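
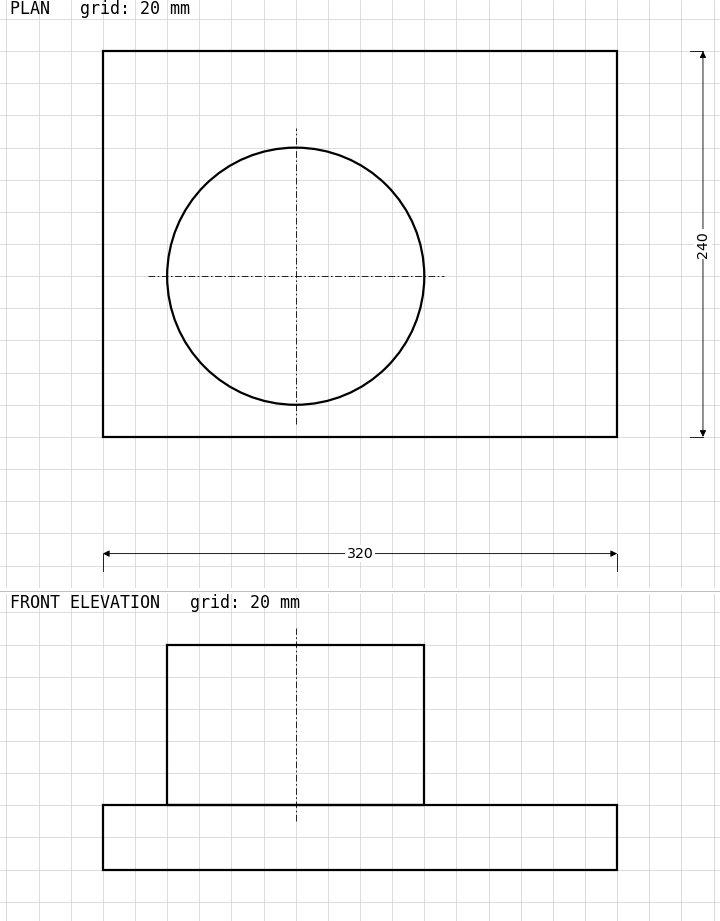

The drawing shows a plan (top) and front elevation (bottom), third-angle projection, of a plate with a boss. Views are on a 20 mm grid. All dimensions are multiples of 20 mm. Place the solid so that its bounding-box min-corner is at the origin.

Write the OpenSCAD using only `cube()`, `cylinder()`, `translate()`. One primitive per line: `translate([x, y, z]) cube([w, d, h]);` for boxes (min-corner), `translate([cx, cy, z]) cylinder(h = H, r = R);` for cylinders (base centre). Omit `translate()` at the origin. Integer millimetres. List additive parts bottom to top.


cube([320, 240, 40]);
translate([120, 100, 40]) cylinder(h = 100, r = 80);


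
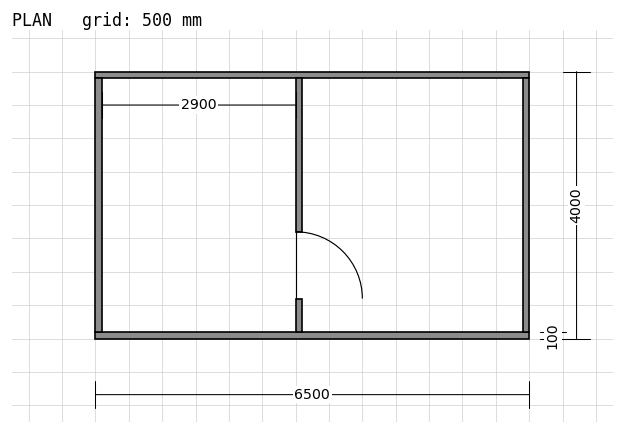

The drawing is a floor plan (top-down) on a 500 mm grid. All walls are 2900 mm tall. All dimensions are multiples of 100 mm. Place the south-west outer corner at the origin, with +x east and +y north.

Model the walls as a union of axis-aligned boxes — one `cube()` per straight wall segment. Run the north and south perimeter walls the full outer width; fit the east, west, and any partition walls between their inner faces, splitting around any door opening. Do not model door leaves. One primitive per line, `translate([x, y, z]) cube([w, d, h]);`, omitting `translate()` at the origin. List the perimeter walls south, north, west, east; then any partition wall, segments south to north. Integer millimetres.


cube([6500, 100, 2900]);
translate([0, 3900, 0]) cube([6500, 100, 2900]);
translate([0, 100, 0]) cube([100, 3800, 2900]);
translate([6400, 100, 0]) cube([100, 3800, 2900]);
translate([3000, 100, 0]) cube([100, 500, 2900]);
translate([3000, 1600, 0]) cube([100, 2300, 2900]);


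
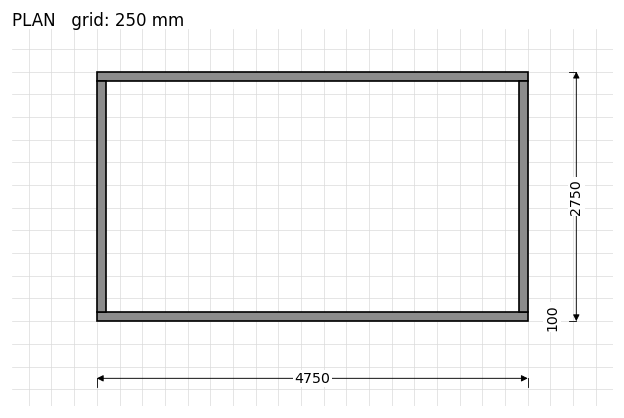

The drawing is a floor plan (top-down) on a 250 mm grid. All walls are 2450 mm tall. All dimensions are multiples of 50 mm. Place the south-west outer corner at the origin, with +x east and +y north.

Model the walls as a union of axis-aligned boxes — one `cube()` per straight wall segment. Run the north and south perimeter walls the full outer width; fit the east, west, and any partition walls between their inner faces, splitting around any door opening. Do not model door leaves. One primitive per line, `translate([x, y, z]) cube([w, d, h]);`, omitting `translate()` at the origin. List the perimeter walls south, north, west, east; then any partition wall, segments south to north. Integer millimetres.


cube([4750, 100, 2450]);
translate([0, 2650, 0]) cube([4750, 100, 2450]);
translate([0, 100, 0]) cube([100, 2550, 2450]);
translate([4650, 100, 0]) cube([100, 2550, 2450]);


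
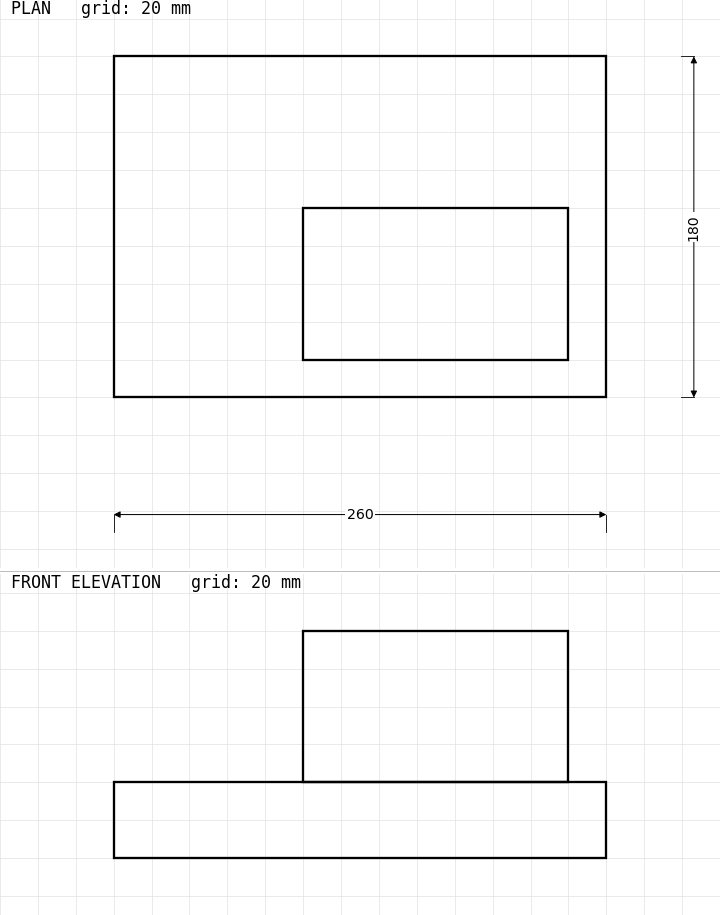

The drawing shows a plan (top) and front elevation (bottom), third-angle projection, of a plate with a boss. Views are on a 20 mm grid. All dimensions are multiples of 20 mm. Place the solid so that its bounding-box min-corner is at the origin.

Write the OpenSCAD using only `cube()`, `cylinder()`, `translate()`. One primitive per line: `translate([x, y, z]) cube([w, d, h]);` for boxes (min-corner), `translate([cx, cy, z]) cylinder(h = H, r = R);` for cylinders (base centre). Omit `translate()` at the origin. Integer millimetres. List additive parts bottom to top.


cube([260, 180, 40]);
translate([100, 20, 40]) cube([140, 80, 80]);


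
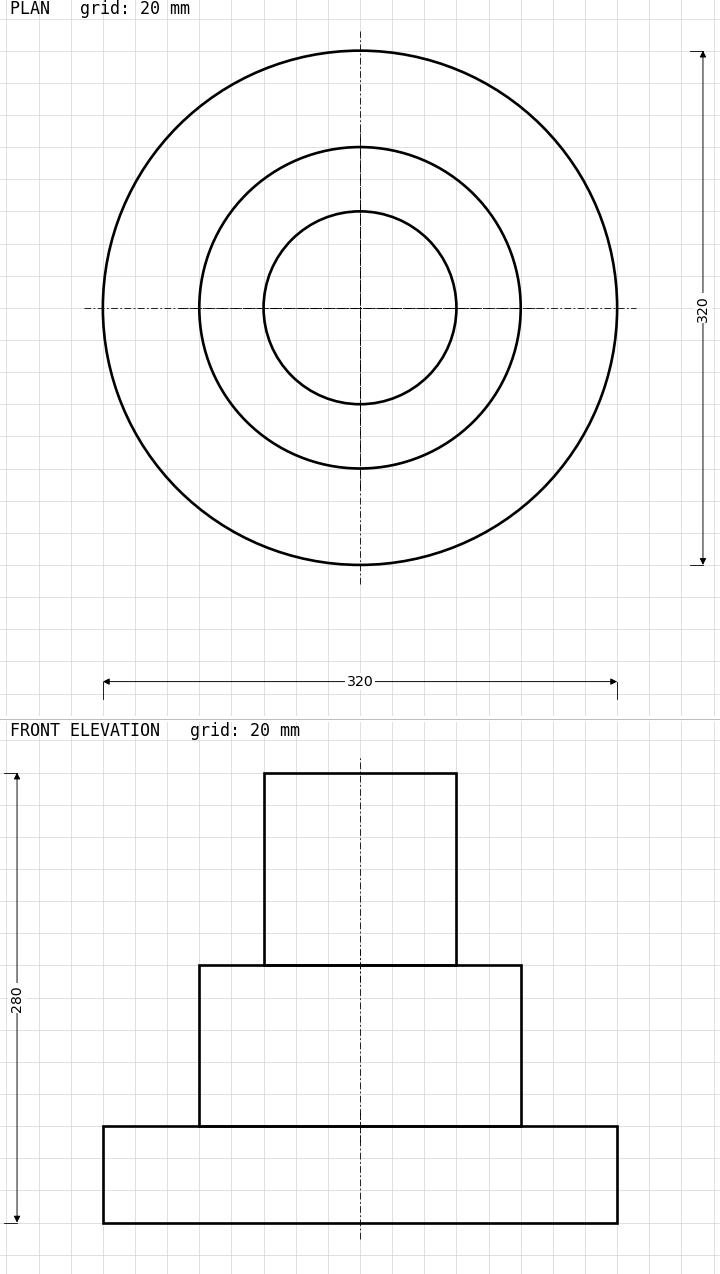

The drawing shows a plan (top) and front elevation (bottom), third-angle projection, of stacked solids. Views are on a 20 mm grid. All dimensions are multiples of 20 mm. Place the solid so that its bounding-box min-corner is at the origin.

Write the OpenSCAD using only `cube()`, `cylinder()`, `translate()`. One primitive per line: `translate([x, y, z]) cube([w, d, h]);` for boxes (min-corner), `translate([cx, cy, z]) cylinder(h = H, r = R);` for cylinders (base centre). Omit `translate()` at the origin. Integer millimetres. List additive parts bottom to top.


translate([160, 160, 0]) cylinder(h = 60, r = 160);
translate([160, 160, 60]) cylinder(h = 100, r = 100);
translate([160, 160, 160]) cylinder(h = 120, r = 60);


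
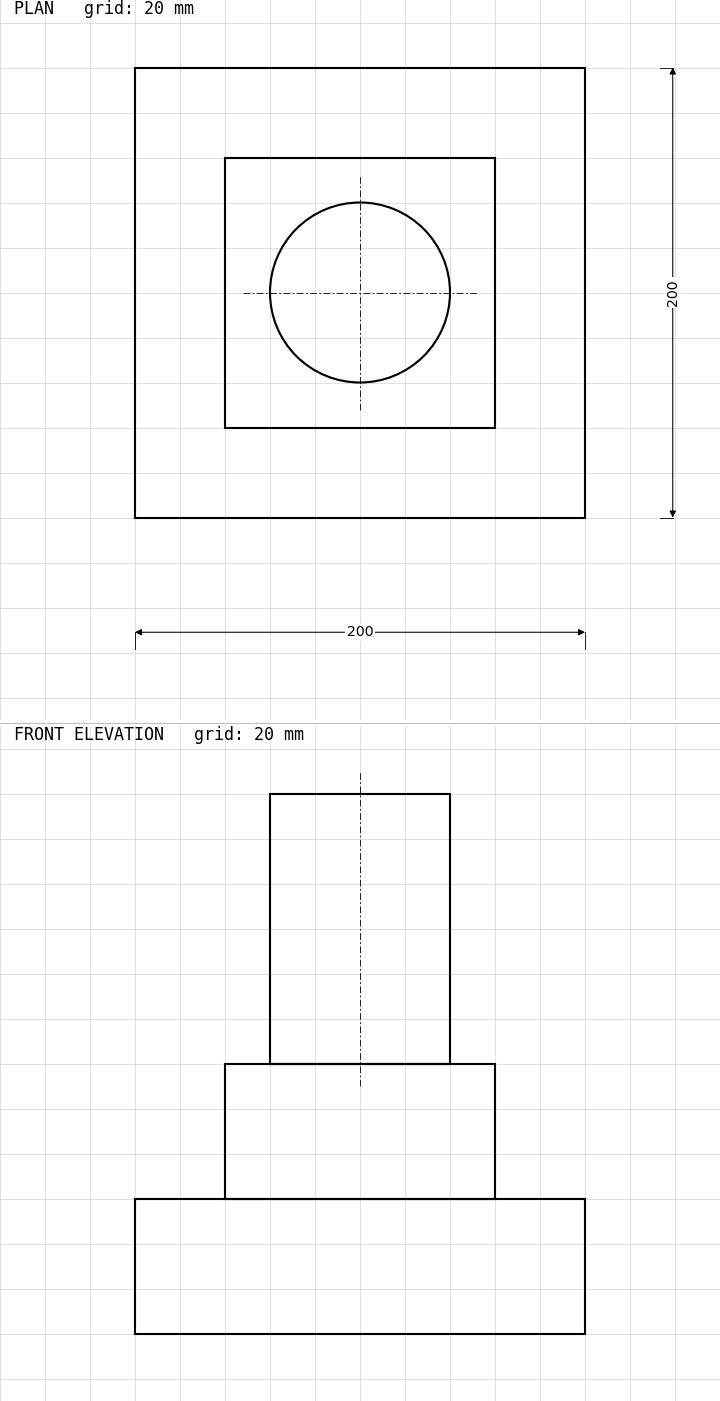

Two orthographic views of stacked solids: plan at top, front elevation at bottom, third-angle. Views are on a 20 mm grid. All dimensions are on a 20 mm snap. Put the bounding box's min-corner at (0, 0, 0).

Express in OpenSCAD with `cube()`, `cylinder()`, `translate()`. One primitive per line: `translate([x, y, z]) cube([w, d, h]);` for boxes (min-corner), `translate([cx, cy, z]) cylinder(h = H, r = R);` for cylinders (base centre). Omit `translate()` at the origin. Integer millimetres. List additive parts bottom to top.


cube([200, 200, 60]);
translate([40, 40, 60]) cube([120, 120, 60]);
translate([100, 100, 120]) cylinder(h = 120, r = 40);


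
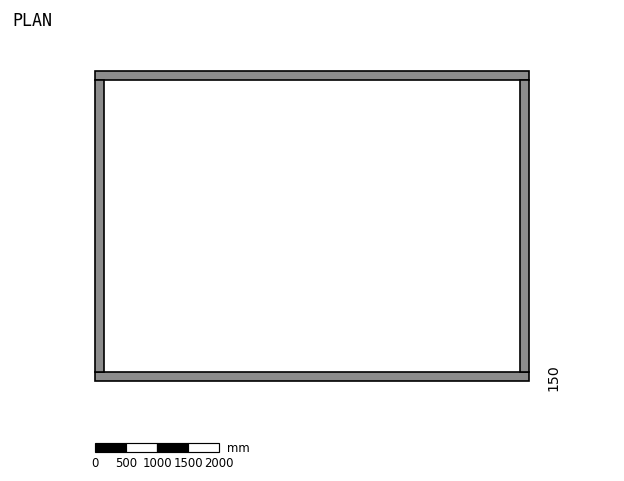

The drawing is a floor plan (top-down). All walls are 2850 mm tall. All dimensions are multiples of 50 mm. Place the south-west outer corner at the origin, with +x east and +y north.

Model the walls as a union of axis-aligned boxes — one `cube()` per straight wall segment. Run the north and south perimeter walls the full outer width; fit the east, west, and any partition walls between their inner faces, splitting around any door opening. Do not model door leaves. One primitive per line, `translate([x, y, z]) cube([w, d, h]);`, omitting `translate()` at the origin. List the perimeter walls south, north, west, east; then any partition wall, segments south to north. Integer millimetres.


cube([7000, 150, 2850]);
translate([0, 4850, 0]) cube([7000, 150, 2850]);
translate([0, 150, 0]) cube([150, 4700, 2850]);
translate([6850, 150, 0]) cube([150, 4700, 2850]);


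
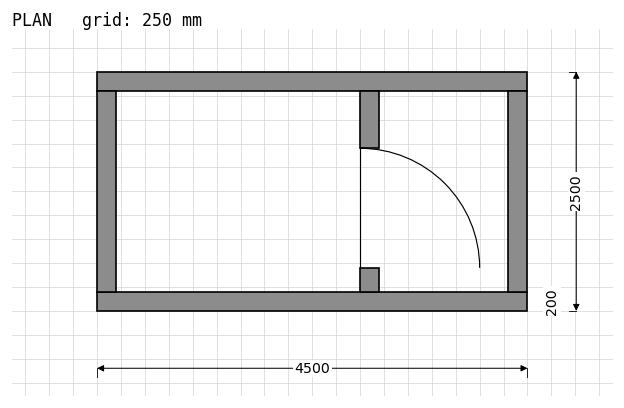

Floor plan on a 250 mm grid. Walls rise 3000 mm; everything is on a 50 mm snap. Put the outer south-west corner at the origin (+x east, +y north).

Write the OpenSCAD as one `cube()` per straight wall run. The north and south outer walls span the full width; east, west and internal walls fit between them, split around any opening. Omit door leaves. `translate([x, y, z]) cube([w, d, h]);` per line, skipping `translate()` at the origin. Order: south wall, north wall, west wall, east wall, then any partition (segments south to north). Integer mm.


cube([4500, 200, 3000]);
translate([0, 2300, 0]) cube([4500, 200, 3000]);
translate([0, 200, 0]) cube([200, 2100, 3000]);
translate([4300, 200, 0]) cube([200, 2100, 3000]);
translate([2750, 200, 0]) cube([200, 250, 3000]);
translate([2750, 1700, 0]) cube([200, 600, 3000]);


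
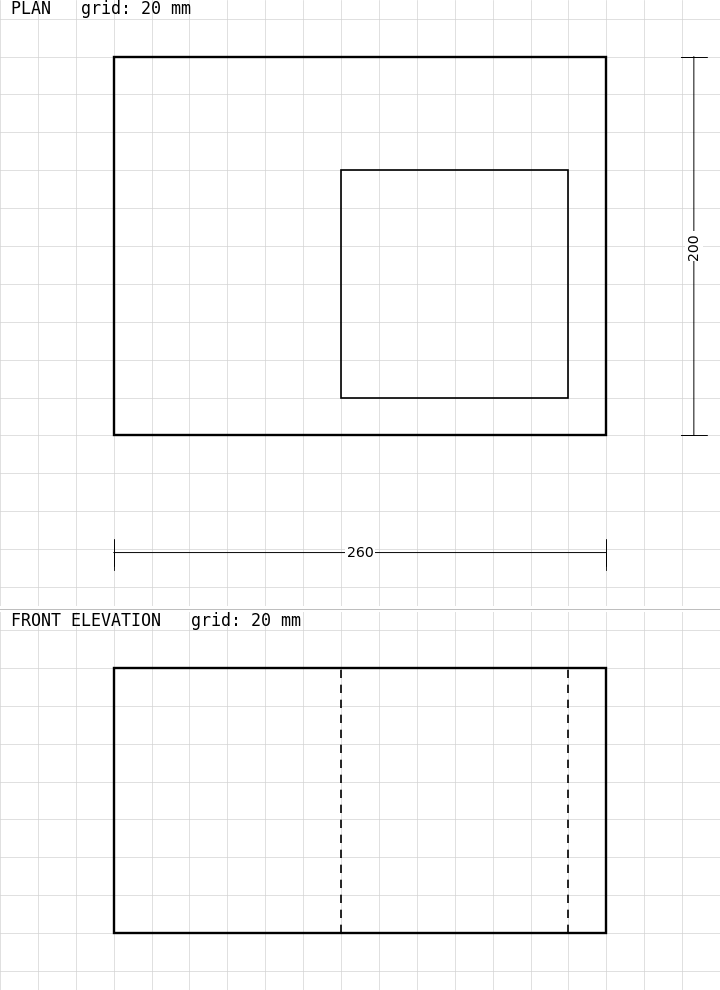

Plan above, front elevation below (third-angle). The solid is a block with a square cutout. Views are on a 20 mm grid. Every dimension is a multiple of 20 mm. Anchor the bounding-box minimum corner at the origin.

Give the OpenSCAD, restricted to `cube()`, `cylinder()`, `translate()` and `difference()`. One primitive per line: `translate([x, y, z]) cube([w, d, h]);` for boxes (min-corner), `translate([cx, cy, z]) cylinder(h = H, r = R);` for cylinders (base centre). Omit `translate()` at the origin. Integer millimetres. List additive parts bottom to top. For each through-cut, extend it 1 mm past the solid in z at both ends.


difference() {
  cube([260, 200, 140]);
  translate([120, 20, -1]) cube([120, 120, 142]);
}


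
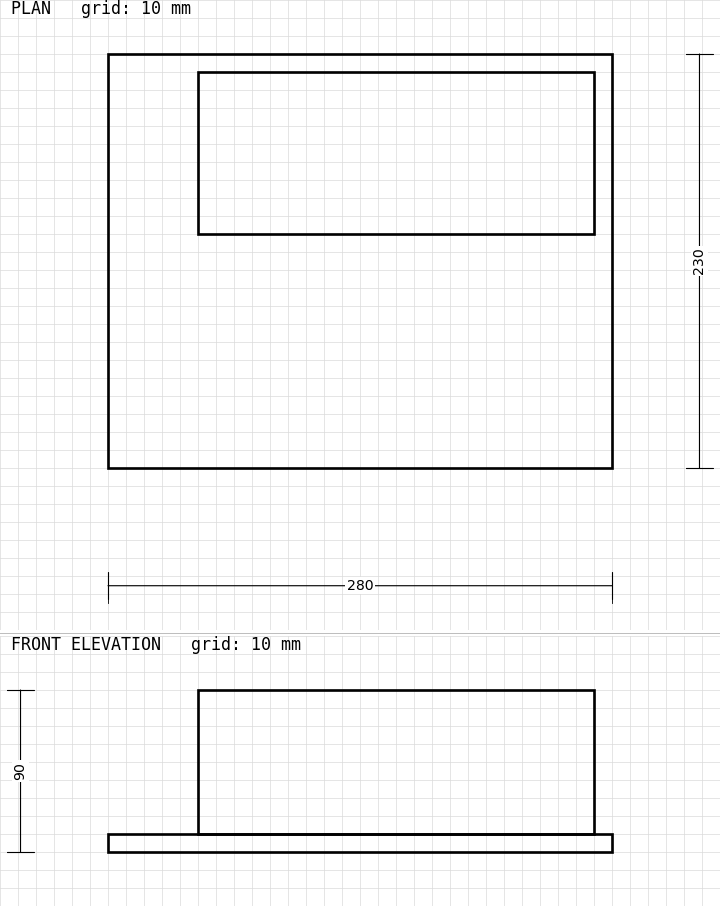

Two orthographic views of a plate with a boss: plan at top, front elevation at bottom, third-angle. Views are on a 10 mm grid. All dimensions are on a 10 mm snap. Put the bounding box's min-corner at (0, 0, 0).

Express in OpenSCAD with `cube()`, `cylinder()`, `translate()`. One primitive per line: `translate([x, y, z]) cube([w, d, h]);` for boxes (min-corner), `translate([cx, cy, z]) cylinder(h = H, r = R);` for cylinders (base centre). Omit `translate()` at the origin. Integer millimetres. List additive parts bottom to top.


cube([280, 230, 10]);
translate([50, 130, 10]) cube([220, 90, 80]);


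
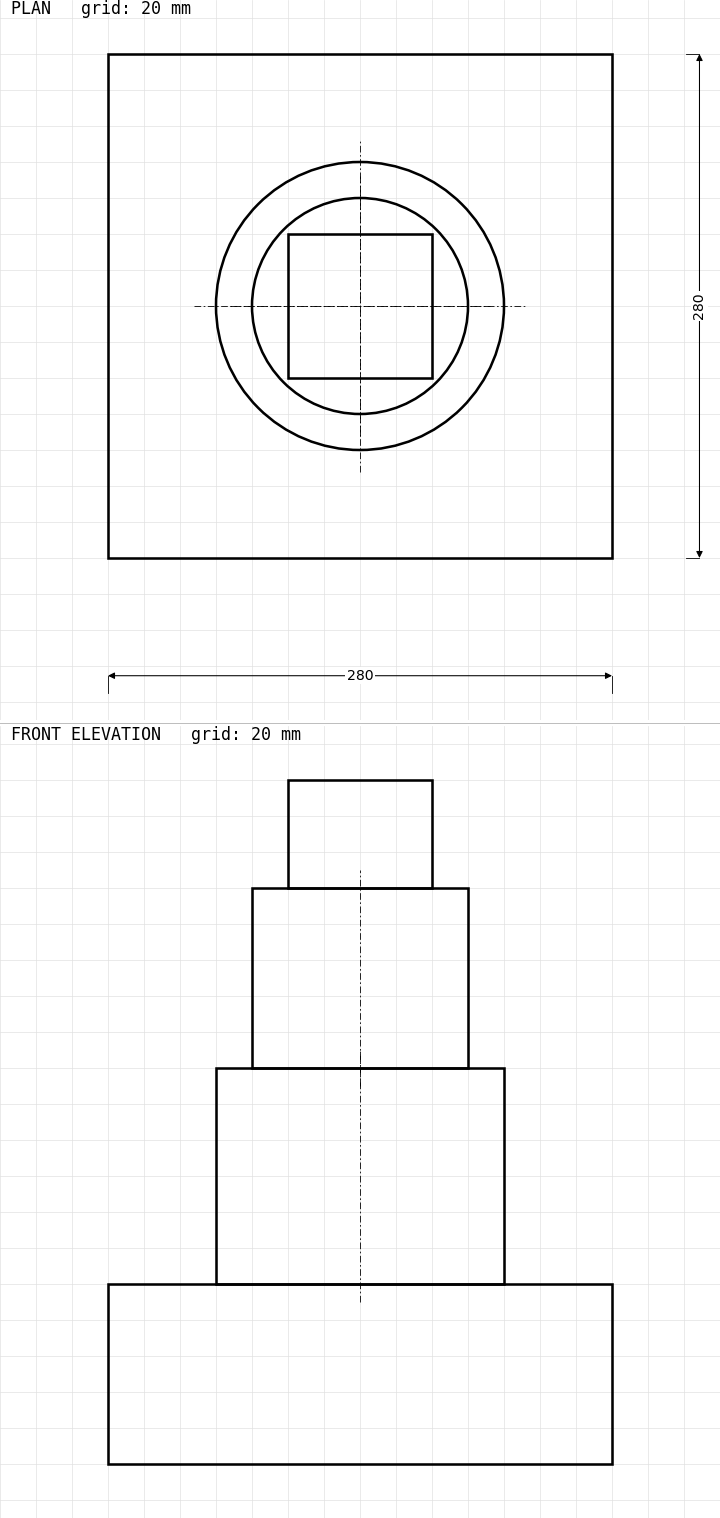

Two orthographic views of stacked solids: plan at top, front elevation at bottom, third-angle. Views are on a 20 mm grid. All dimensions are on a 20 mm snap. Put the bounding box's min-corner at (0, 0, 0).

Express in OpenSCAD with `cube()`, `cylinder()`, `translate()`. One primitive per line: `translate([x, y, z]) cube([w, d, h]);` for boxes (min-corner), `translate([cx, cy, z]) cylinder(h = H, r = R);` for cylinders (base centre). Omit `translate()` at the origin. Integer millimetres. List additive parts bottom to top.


cube([280, 280, 100]);
translate([140, 140, 100]) cylinder(h = 120, r = 80);
translate([140, 140, 220]) cylinder(h = 100, r = 60);
translate([100, 100, 320]) cube([80, 80, 60]);


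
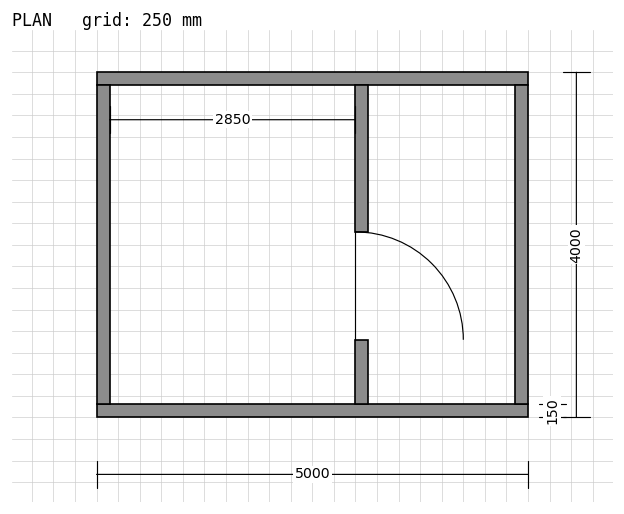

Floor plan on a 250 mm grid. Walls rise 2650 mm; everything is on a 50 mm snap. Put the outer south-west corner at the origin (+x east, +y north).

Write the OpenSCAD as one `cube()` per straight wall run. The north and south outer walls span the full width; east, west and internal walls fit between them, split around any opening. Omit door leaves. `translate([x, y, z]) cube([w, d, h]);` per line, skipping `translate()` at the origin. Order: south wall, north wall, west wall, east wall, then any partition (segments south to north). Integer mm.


cube([5000, 150, 2650]);
translate([0, 3850, 0]) cube([5000, 150, 2650]);
translate([0, 150, 0]) cube([150, 3700, 2650]);
translate([4850, 150, 0]) cube([150, 3700, 2650]);
translate([3000, 150, 0]) cube([150, 750, 2650]);
translate([3000, 2150, 0]) cube([150, 1700, 2650]);


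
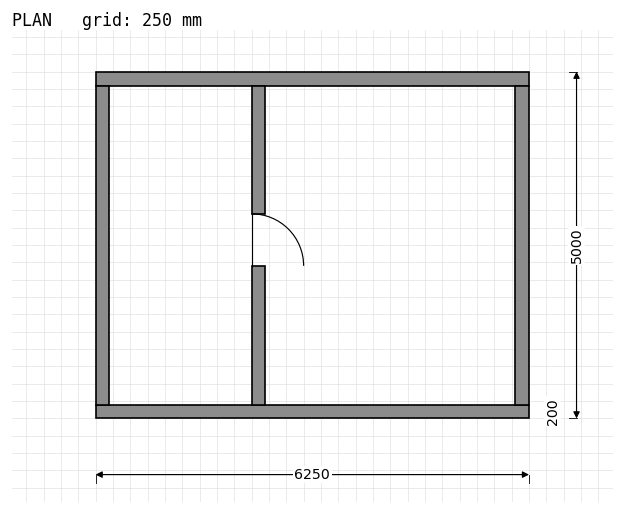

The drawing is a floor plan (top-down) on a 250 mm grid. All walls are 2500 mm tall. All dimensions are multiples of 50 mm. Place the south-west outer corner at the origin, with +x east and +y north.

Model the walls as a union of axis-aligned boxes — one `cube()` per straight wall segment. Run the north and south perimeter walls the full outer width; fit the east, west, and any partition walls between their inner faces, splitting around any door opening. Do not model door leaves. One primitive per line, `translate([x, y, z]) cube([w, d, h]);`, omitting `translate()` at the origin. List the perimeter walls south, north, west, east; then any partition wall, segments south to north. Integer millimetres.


cube([6250, 200, 2500]);
translate([0, 4800, 0]) cube([6250, 200, 2500]);
translate([0, 200, 0]) cube([200, 4600, 2500]);
translate([6050, 200, 0]) cube([200, 4600, 2500]);
translate([2250, 200, 0]) cube([200, 2000, 2500]);
translate([2250, 2950, 0]) cube([200, 1850, 2500]);


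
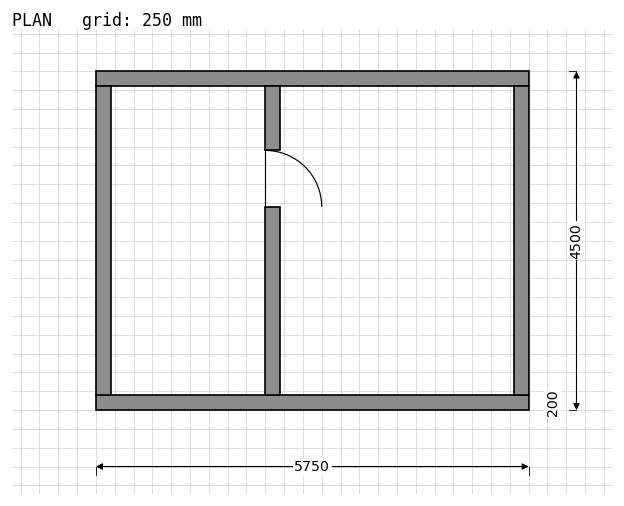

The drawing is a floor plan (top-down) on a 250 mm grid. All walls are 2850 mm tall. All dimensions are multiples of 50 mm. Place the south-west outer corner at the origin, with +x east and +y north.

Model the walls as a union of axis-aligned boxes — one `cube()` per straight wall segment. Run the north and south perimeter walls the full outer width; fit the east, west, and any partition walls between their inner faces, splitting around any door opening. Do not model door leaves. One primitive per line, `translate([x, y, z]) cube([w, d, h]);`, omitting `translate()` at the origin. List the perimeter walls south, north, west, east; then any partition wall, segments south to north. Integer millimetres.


cube([5750, 200, 2850]);
translate([0, 4300, 0]) cube([5750, 200, 2850]);
translate([0, 200, 0]) cube([200, 4100, 2850]);
translate([5550, 200, 0]) cube([200, 4100, 2850]);
translate([2250, 200, 0]) cube([200, 2500, 2850]);
translate([2250, 3450, 0]) cube([200, 850, 2850]);


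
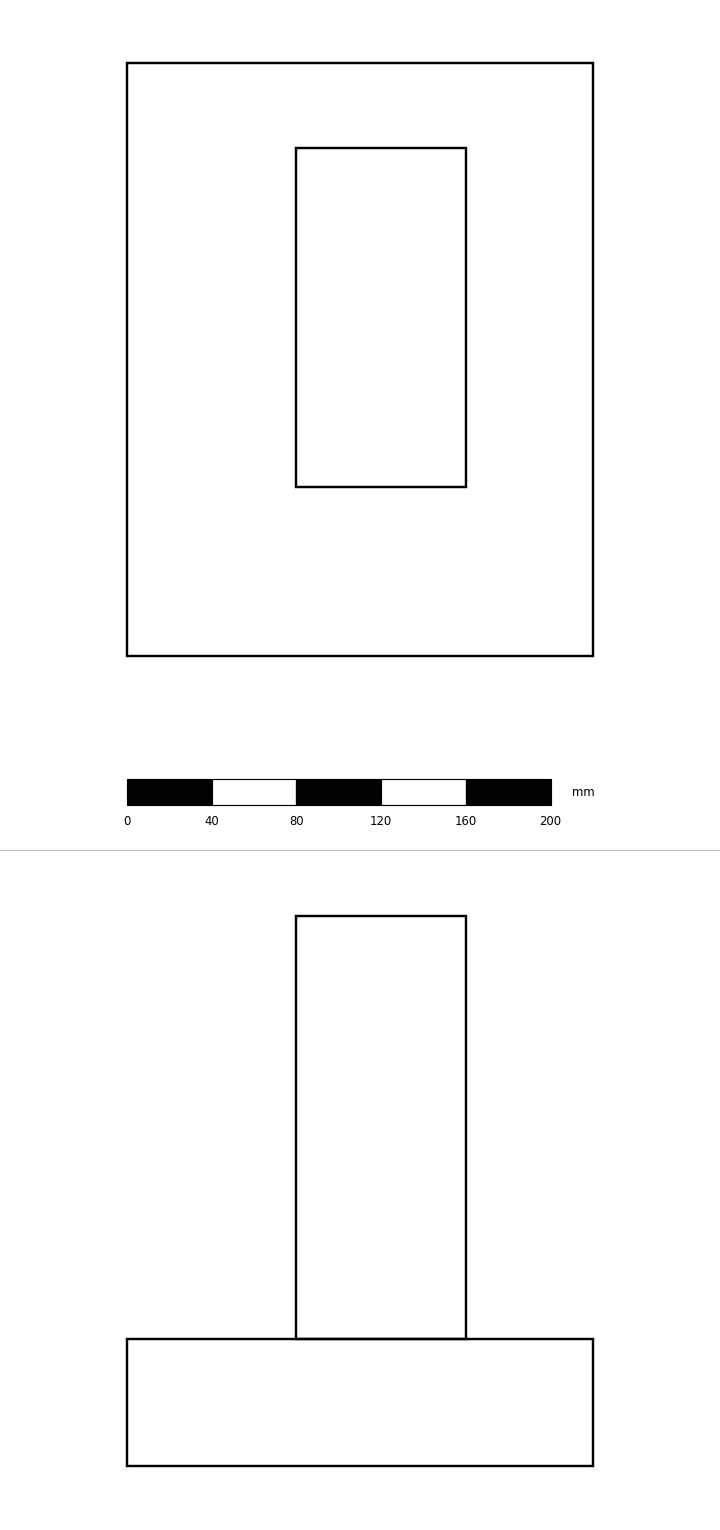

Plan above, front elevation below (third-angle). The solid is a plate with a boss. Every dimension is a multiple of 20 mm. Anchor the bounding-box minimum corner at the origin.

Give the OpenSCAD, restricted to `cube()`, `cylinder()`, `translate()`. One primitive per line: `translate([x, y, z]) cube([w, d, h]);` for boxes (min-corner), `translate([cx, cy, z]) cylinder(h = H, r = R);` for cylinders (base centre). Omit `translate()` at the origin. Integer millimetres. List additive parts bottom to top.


cube([220, 280, 60]);
translate([80, 80, 60]) cube([80, 160, 200]);


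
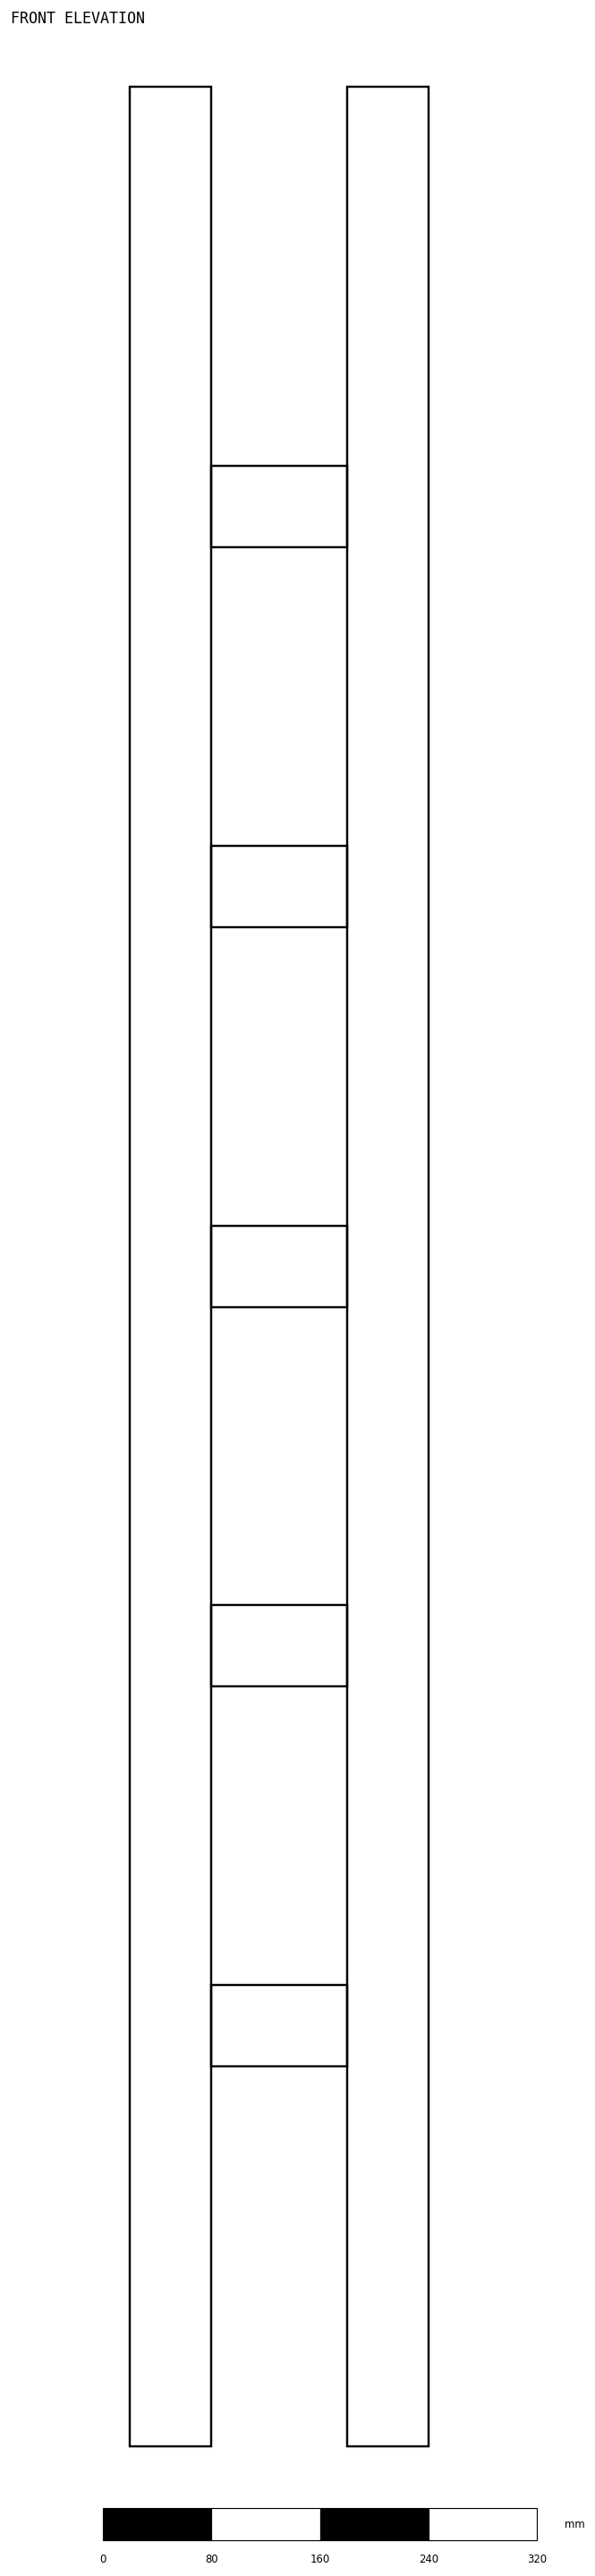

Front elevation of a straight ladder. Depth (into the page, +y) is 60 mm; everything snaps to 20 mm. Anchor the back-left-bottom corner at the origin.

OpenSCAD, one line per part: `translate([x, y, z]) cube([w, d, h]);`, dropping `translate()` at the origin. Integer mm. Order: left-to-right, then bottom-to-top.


cube([60, 60, 1740]);
translate([60, 0, 280]) cube([100, 60, 60]);
translate([60, 0, 560]) cube([100, 60, 60]);
translate([60, 0, 840]) cube([100, 60, 60]);
translate([60, 0, 1120]) cube([100, 60, 60]);
translate([60, 0, 1400]) cube([100, 60, 60]);
translate([160, 0, 0]) cube([60, 60, 1740]);


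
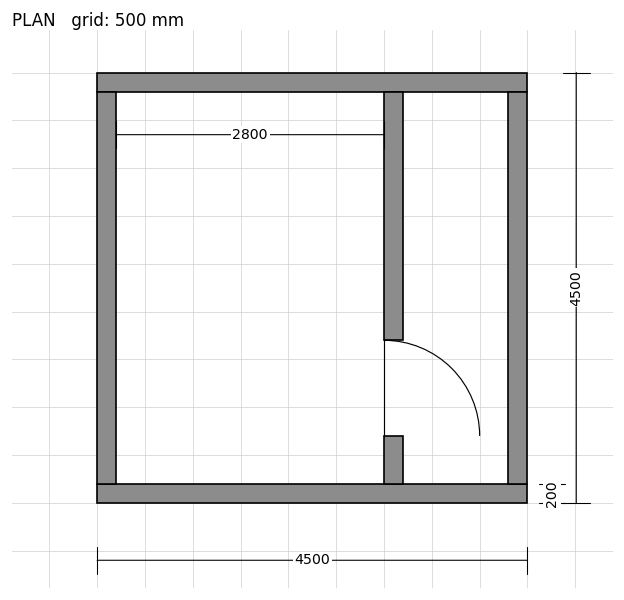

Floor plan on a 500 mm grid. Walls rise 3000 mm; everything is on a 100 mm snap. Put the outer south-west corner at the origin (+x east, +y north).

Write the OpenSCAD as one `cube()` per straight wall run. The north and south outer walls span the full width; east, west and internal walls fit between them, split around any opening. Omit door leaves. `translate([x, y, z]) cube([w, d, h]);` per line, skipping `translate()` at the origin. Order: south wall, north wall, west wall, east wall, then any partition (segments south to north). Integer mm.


cube([4500, 200, 3000]);
translate([0, 4300, 0]) cube([4500, 200, 3000]);
translate([0, 200, 0]) cube([200, 4100, 3000]);
translate([4300, 200, 0]) cube([200, 4100, 3000]);
translate([3000, 200, 0]) cube([200, 500, 3000]);
translate([3000, 1700, 0]) cube([200, 2600, 3000]);


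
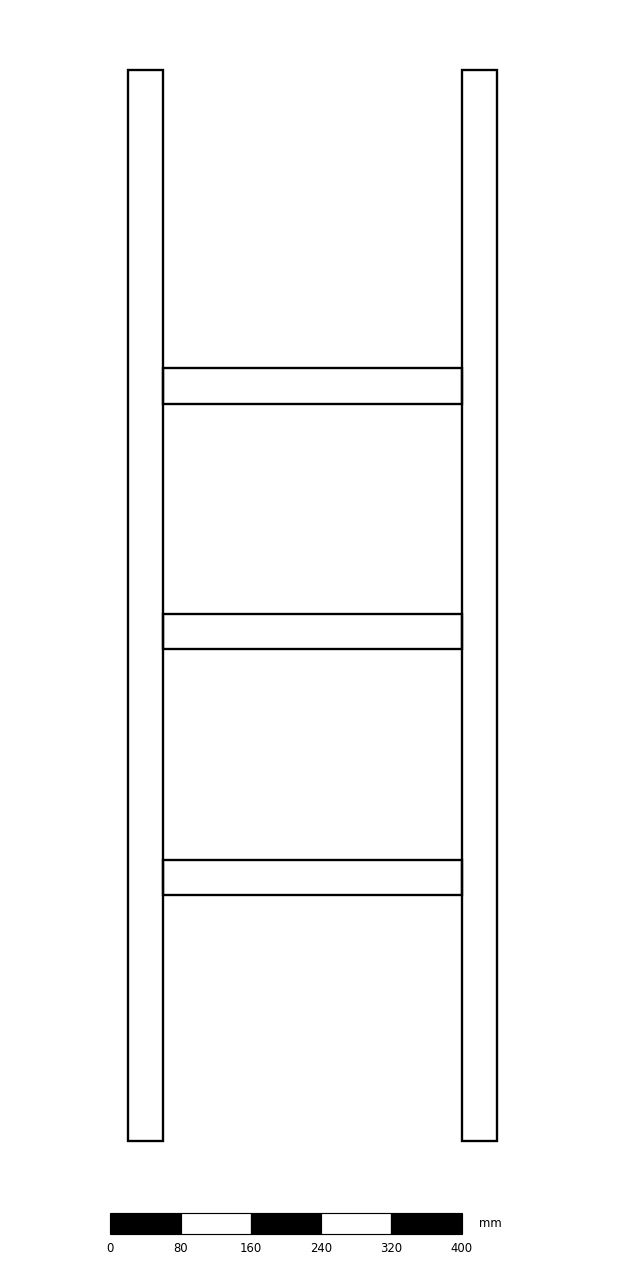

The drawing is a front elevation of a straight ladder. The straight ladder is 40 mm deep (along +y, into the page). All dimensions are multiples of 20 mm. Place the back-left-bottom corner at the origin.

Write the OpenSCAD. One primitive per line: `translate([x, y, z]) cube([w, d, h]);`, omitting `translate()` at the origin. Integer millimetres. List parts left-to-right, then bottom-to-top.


cube([40, 40, 1220]);
translate([40, 0, 280]) cube([340, 40, 40]);
translate([40, 0, 560]) cube([340, 40, 40]);
translate([40, 0, 840]) cube([340, 40, 40]);
translate([380, 0, 0]) cube([40, 40, 1220]);


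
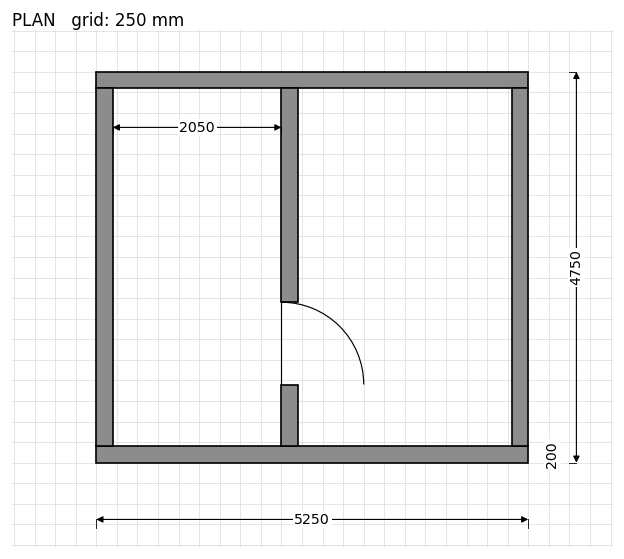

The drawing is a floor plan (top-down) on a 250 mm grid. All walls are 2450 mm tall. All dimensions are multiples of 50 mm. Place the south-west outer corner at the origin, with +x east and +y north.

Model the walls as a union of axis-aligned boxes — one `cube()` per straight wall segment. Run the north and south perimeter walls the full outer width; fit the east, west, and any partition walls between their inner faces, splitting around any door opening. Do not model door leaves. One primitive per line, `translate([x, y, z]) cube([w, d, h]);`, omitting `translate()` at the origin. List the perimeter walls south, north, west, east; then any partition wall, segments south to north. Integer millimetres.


cube([5250, 200, 2450]);
translate([0, 4550, 0]) cube([5250, 200, 2450]);
translate([0, 200, 0]) cube([200, 4350, 2450]);
translate([5050, 200, 0]) cube([200, 4350, 2450]);
translate([2250, 200, 0]) cube([200, 750, 2450]);
translate([2250, 1950, 0]) cube([200, 2600, 2450]);


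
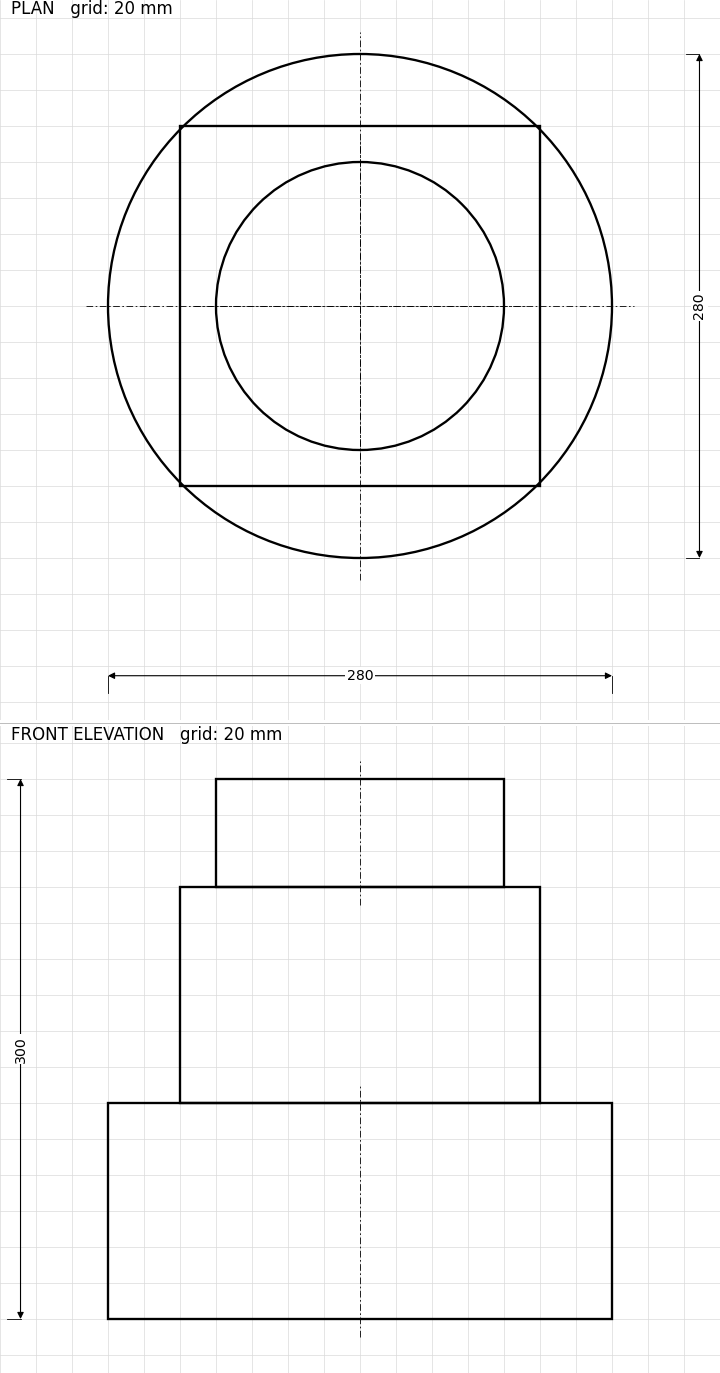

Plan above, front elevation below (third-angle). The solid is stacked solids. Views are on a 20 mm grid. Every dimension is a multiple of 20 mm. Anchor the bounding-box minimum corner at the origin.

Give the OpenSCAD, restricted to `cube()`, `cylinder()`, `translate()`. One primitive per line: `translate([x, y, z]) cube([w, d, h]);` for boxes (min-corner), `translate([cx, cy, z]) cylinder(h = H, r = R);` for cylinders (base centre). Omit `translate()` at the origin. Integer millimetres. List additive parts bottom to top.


translate([140, 140, 0]) cylinder(h = 120, r = 140);
translate([40, 40, 120]) cube([200, 200, 120]);
translate([140, 140, 240]) cylinder(h = 60, r = 80);


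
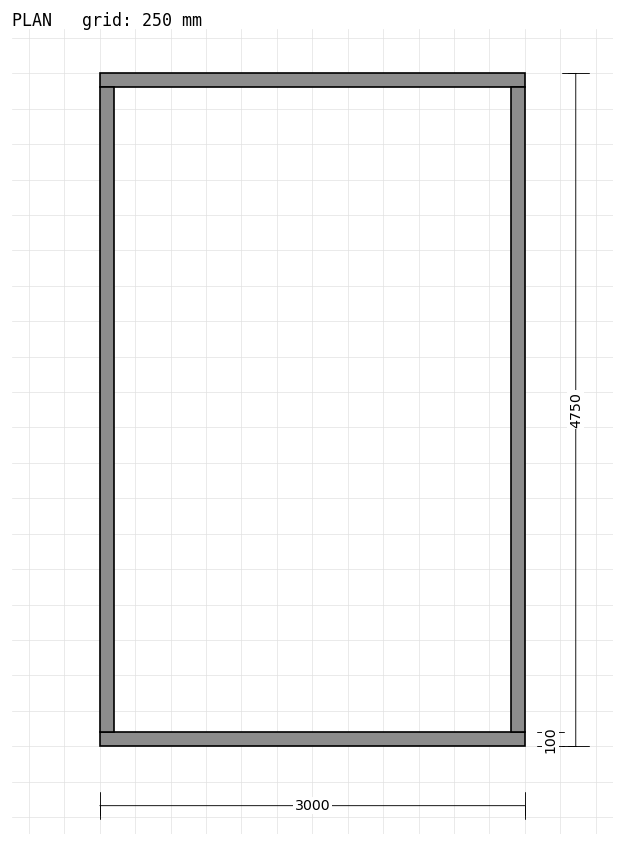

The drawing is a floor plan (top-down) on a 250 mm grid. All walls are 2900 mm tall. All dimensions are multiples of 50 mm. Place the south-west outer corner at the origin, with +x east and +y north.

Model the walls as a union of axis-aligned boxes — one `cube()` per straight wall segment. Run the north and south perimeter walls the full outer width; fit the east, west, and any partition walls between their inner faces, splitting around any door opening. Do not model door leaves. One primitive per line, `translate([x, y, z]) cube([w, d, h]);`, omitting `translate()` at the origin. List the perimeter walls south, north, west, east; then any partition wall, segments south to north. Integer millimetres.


cube([3000, 100, 2900]);
translate([0, 4650, 0]) cube([3000, 100, 2900]);
translate([0, 100, 0]) cube([100, 4550, 2900]);
translate([2900, 100, 0]) cube([100, 4550, 2900]);


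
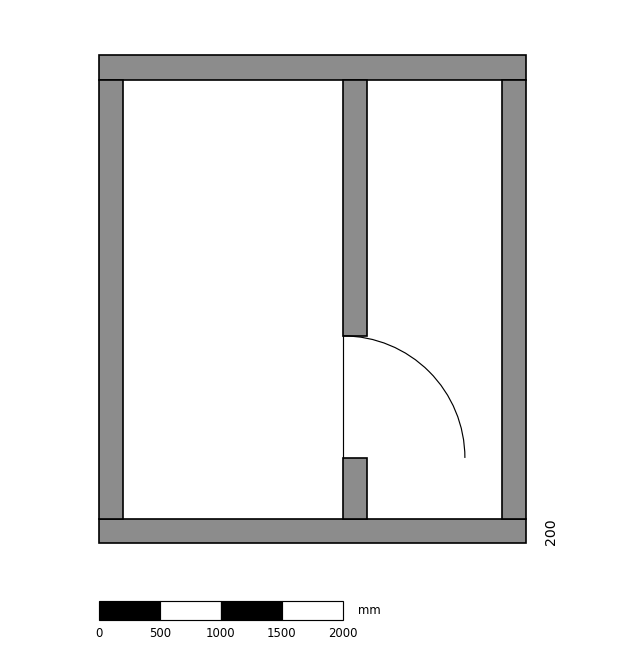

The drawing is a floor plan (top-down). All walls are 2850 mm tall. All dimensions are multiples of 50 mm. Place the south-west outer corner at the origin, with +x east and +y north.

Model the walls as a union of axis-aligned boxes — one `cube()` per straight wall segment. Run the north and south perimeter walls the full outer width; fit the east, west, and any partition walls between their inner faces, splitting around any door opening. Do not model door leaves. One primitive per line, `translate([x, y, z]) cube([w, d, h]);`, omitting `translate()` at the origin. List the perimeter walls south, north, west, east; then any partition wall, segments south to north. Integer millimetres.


cube([3500, 200, 2850]);
translate([0, 3800, 0]) cube([3500, 200, 2850]);
translate([0, 200, 0]) cube([200, 3600, 2850]);
translate([3300, 200, 0]) cube([200, 3600, 2850]);
translate([2000, 200, 0]) cube([200, 500, 2850]);
translate([2000, 1700, 0]) cube([200, 2100, 2850]);


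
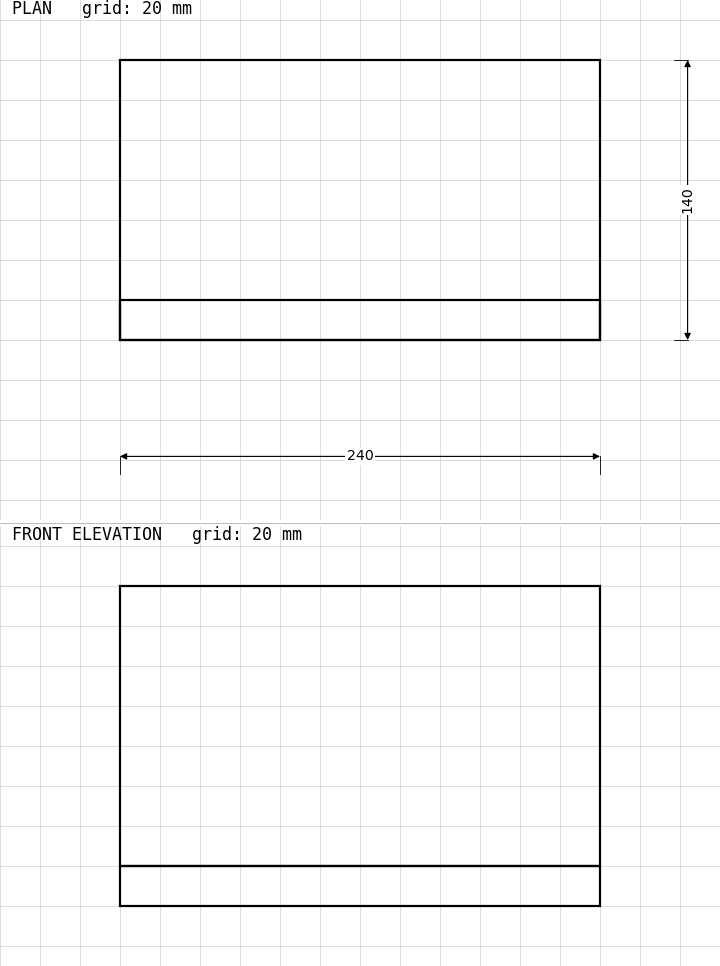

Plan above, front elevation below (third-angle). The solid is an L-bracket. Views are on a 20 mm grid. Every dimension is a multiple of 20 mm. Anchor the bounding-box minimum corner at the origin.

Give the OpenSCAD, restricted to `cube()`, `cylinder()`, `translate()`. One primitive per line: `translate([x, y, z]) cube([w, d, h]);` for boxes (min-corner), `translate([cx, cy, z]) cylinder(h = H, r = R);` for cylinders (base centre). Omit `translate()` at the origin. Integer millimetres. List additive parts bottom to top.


cube([240, 140, 20]);
translate([0, 0, 20]) cube([240, 20, 140]);


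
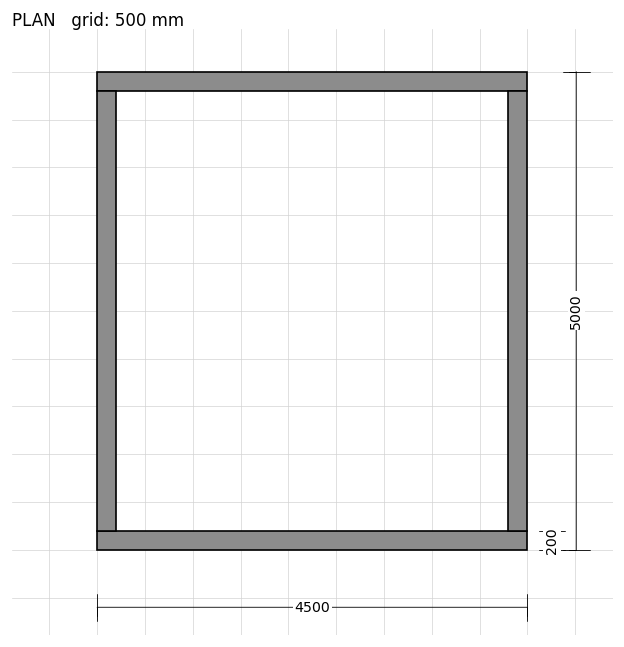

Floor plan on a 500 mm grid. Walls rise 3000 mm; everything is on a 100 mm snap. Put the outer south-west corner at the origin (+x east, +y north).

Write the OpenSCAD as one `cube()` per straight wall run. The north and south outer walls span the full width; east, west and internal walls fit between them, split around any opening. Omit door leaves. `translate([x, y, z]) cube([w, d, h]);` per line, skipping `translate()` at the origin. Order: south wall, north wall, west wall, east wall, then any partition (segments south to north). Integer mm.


cube([4500, 200, 3000]);
translate([0, 4800, 0]) cube([4500, 200, 3000]);
translate([0, 200, 0]) cube([200, 4600, 3000]);
translate([4300, 200, 0]) cube([200, 4600, 3000]);


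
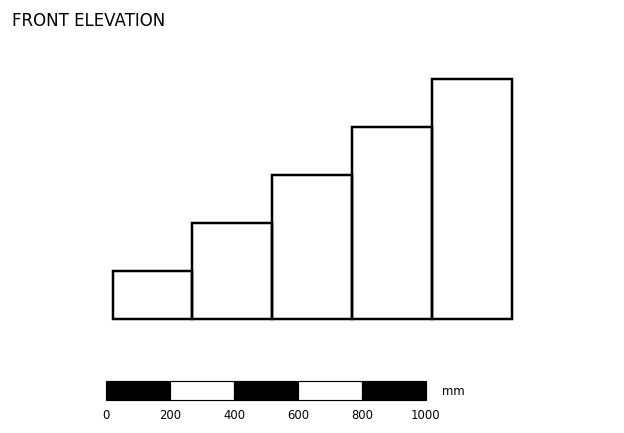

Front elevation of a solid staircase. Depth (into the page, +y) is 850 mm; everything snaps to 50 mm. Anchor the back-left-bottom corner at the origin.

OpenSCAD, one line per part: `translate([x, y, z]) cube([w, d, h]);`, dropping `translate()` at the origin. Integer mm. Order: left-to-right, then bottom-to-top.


cube([250, 850, 150]);
translate([250, 0, 0]) cube([250, 850, 300]);
translate([500, 0, 0]) cube([250, 850, 450]);
translate([750, 0, 0]) cube([250, 850, 600]);
translate([1000, 0, 0]) cube([250, 850, 750]);


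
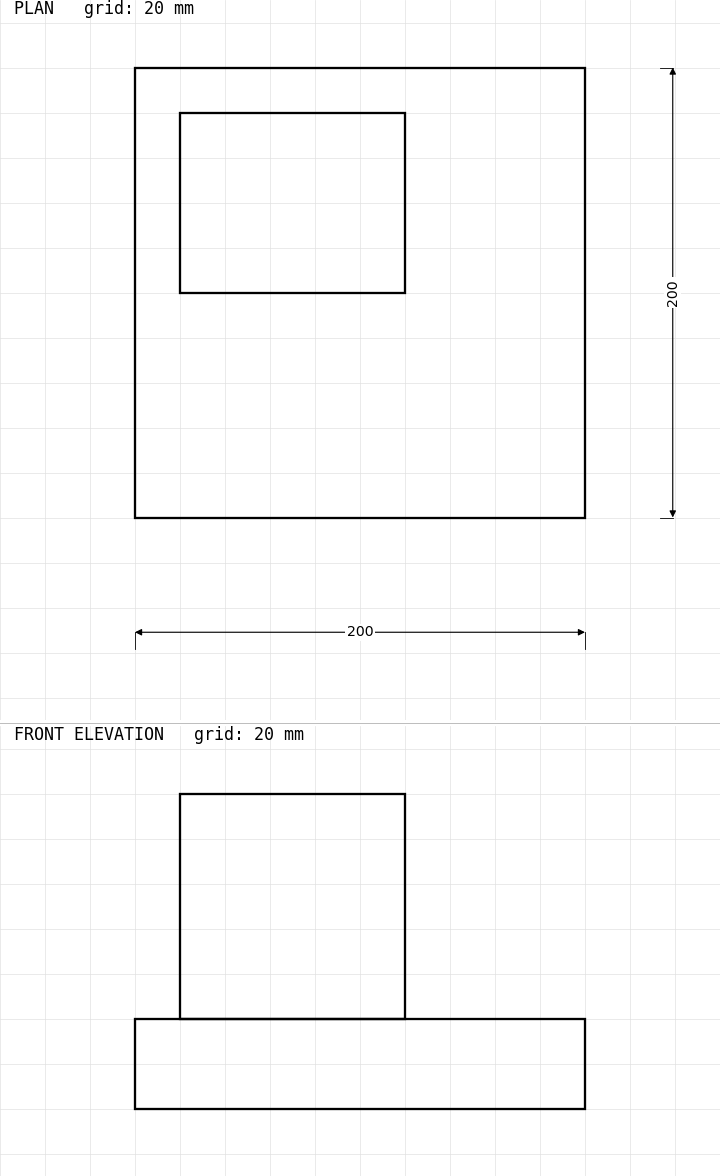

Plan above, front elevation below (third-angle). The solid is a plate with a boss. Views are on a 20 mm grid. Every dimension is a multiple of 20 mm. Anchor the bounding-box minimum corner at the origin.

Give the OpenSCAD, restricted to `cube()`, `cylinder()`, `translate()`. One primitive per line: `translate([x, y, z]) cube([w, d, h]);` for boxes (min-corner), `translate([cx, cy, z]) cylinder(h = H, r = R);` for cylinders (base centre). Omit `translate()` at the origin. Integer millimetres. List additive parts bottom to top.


cube([200, 200, 40]);
translate([20, 100, 40]) cube([100, 80, 100]);


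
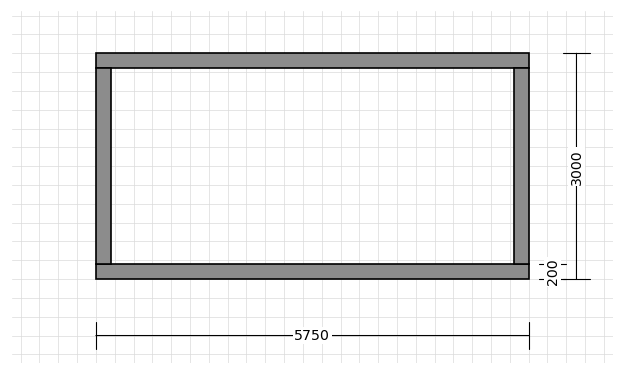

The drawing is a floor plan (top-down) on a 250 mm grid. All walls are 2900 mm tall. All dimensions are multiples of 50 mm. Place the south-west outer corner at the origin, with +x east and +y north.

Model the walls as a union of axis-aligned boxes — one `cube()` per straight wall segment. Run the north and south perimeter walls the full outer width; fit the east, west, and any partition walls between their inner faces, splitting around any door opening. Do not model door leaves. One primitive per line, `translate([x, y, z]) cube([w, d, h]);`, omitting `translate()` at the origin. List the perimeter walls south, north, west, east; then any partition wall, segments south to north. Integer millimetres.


cube([5750, 200, 2900]);
translate([0, 2800, 0]) cube([5750, 200, 2900]);
translate([0, 200, 0]) cube([200, 2600, 2900]);
translate([5550, 200, 0]) cube([200, 2600, 2900]);


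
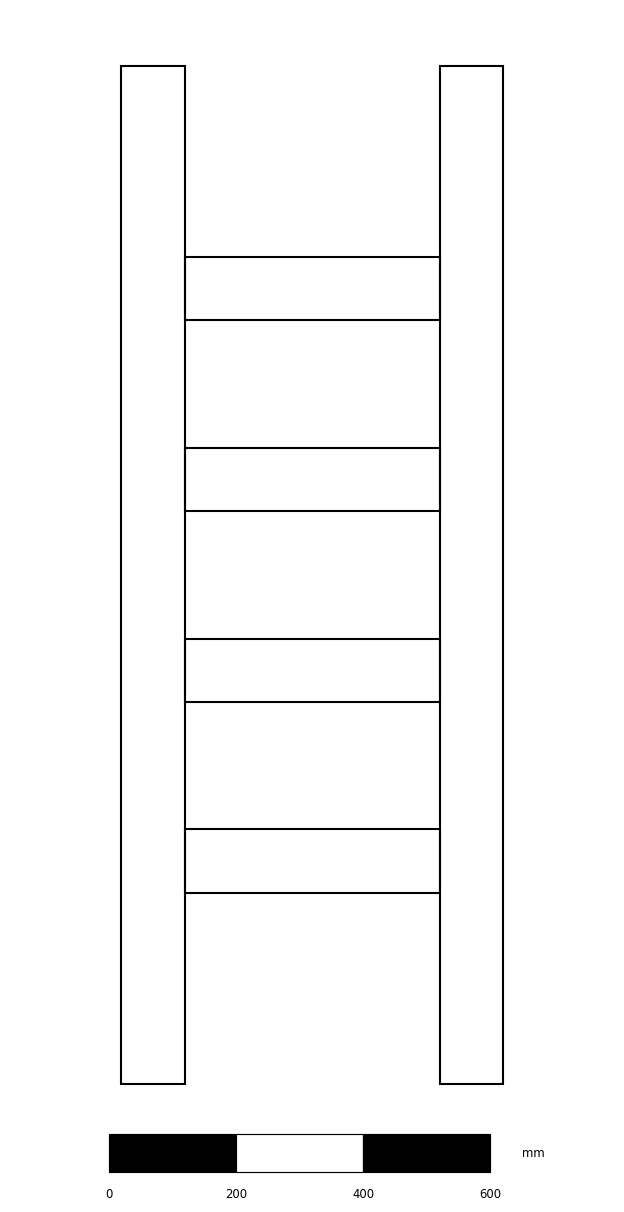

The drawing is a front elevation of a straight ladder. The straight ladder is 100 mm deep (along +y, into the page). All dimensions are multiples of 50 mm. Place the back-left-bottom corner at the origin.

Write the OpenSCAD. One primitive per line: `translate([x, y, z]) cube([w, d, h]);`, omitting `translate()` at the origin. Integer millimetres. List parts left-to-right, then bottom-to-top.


cube([100, 100, 1600]);
translate([100, 0, 300]) cube([400, 100, 100]);
translate([100, 0, 600]) cube([400, 100, 100]);
translate([100, 0, 900]) cube([400, 100, 100]);
translate([100, 0, 1200]) cube([400, 100, 100]);
translate([500, 0, 0]) cube([100, 100, 1600]);


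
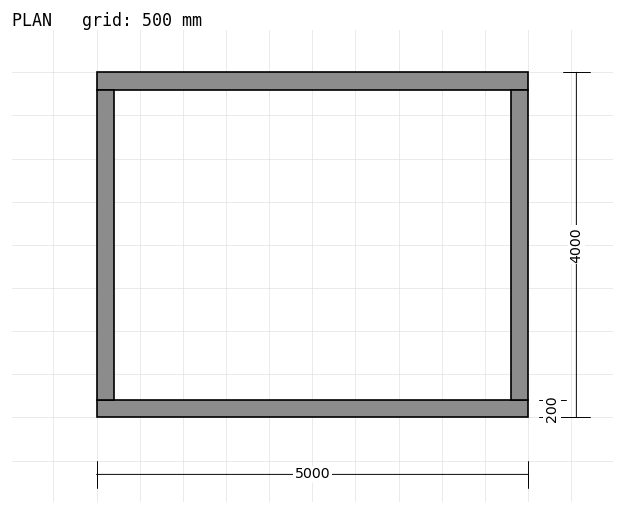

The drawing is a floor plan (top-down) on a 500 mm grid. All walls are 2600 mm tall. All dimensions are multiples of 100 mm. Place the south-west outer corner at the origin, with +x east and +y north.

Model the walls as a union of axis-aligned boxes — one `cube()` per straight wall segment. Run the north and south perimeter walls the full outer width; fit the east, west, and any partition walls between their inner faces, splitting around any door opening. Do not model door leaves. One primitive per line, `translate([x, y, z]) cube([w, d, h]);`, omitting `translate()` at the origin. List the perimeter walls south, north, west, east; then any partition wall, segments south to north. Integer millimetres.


cube([5000, 200, 2600]);
translate([0, 3800, 0]) cube([5000, 200, 2600]);
translate([0, 200, 0]) cube([200, 3600, 2600]);
translate([4800, 200, 0]) cube([200, 3600, 2600]);


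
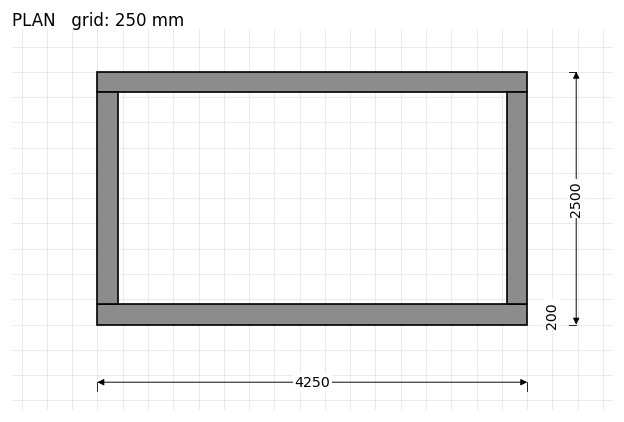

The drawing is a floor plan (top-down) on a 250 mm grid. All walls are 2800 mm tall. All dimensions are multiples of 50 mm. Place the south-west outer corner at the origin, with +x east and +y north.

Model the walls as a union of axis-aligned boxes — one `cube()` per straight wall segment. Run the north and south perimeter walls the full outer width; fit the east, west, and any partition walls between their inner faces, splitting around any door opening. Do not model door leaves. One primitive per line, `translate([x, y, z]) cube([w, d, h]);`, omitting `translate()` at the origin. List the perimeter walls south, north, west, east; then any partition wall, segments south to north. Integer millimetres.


cube([4250, 200, 2800]);
translate([0, 2300, 0]) cube([4250, 200, 2800]);
translate([0, 200, 0]) cube([200, 2100, 2800]);
translate([4050, 200, 0]) cube([200, 2100, 2800]);


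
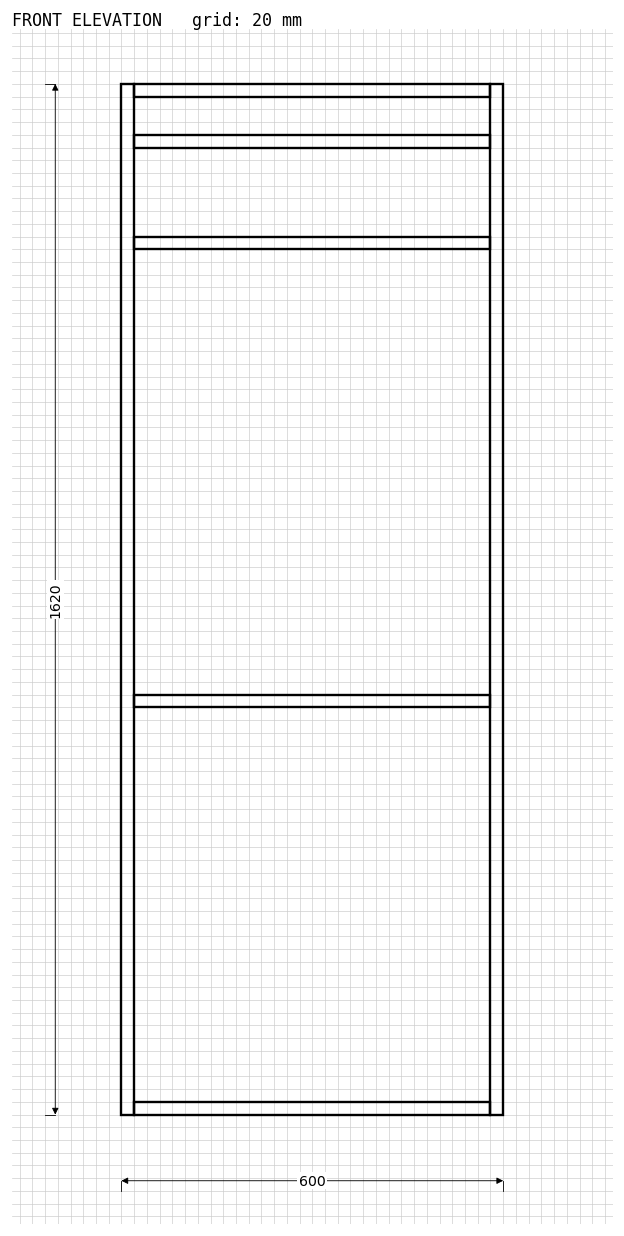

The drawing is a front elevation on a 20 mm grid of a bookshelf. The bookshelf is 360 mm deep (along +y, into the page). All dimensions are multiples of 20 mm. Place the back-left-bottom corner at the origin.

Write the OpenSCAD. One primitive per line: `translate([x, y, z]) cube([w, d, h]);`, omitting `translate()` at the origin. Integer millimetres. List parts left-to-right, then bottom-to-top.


cube([20, 360, 1620]);
translate([20, 0, 0]) cube([560, 360, 20]);
translate([20, 0, 640]) cube([560, 360, 20]);
translate([20, 0, 1360]) cube([560, 360, 20]);
translate([20, 0, 1520]) cube([560, 360, 20]);
translate([20, 0, 1600]) cube([560, 360, 20]);
translate([580, 0, 0]) cube([20, 360, 1620]);


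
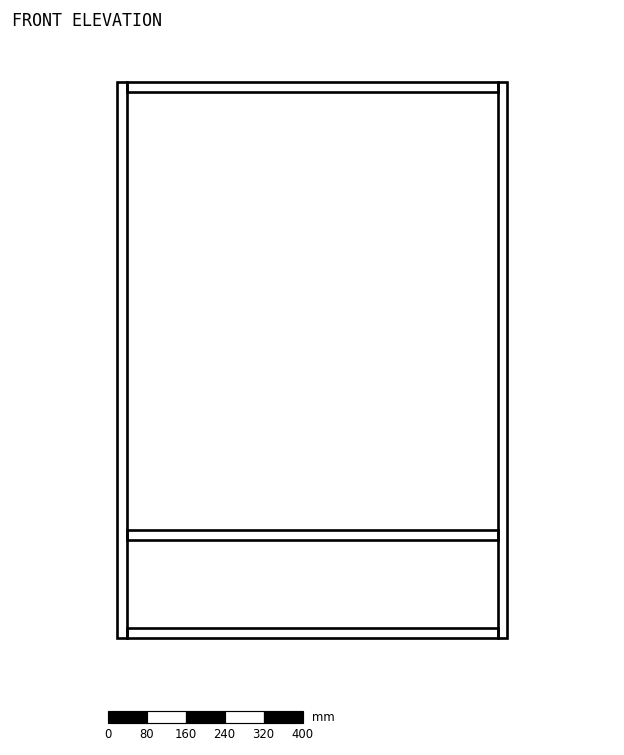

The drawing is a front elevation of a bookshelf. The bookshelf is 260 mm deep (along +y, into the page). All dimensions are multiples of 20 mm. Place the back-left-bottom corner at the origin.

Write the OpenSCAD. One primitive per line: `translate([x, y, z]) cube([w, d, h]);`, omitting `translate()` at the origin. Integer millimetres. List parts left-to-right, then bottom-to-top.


cube([20, 260, 1140]);
translate([20, 0, 0]) cube([760, 260, 20]);
translate([20, 0, 200]) cube([760, 260, 20]);
translate([20, 0, 1120]) cube([760, 260, 20]);
translate([780, 0, 0]) cube([20, 260, 1140]);


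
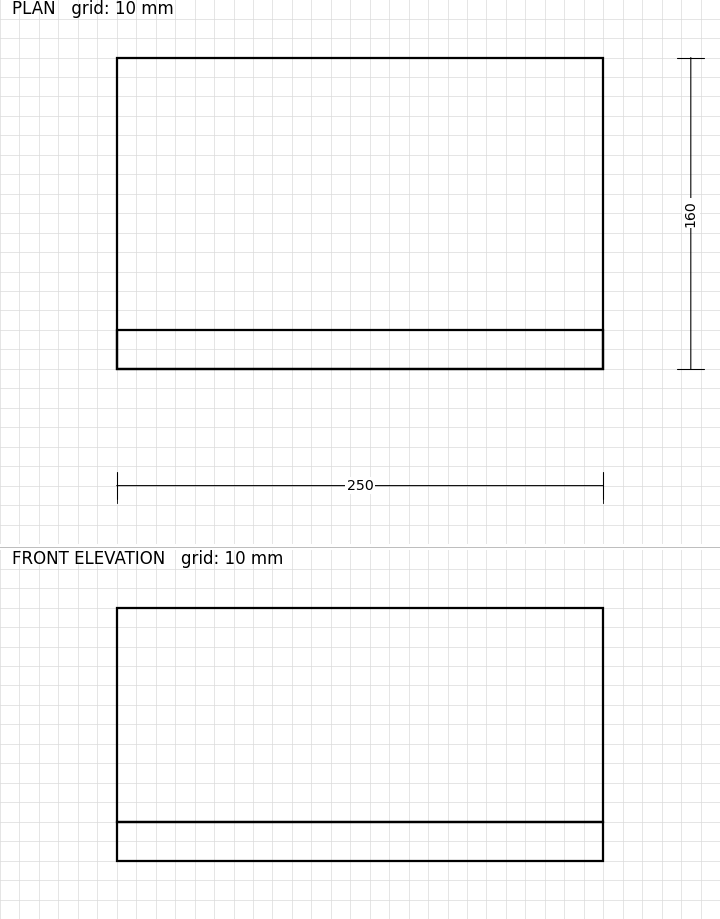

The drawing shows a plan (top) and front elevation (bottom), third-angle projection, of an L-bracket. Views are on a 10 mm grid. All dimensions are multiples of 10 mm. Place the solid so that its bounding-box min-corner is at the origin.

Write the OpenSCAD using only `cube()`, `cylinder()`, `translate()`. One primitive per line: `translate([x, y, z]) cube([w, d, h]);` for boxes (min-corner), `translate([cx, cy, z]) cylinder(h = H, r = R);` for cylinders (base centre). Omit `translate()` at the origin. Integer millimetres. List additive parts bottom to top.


cube([250, 160, 20]);
translate([0, 0, 20]) cube([250, 20, 110]);


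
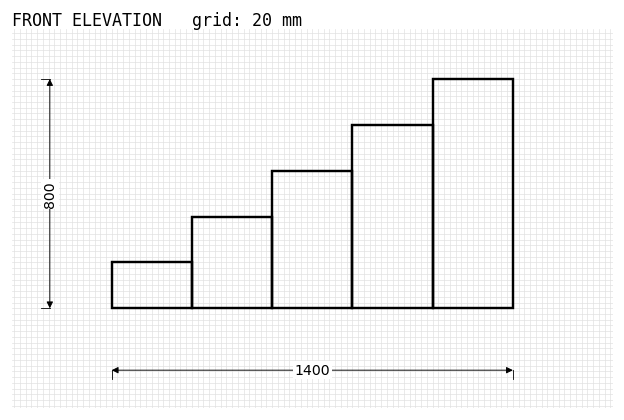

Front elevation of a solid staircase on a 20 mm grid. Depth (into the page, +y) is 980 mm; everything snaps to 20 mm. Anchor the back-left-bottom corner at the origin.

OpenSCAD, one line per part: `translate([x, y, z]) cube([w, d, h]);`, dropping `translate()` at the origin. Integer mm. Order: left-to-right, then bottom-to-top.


cube([280, 980, 160]);
translate([280, 0, 0]) cube([280, 980, 320]);
translate([560, 0, 0]) cube([280, 980, 480]);
translate([840, 0, 0]) cube([280, 980, 640]);
translate([1120, 0, 0]) cube([280, 980, 800]);


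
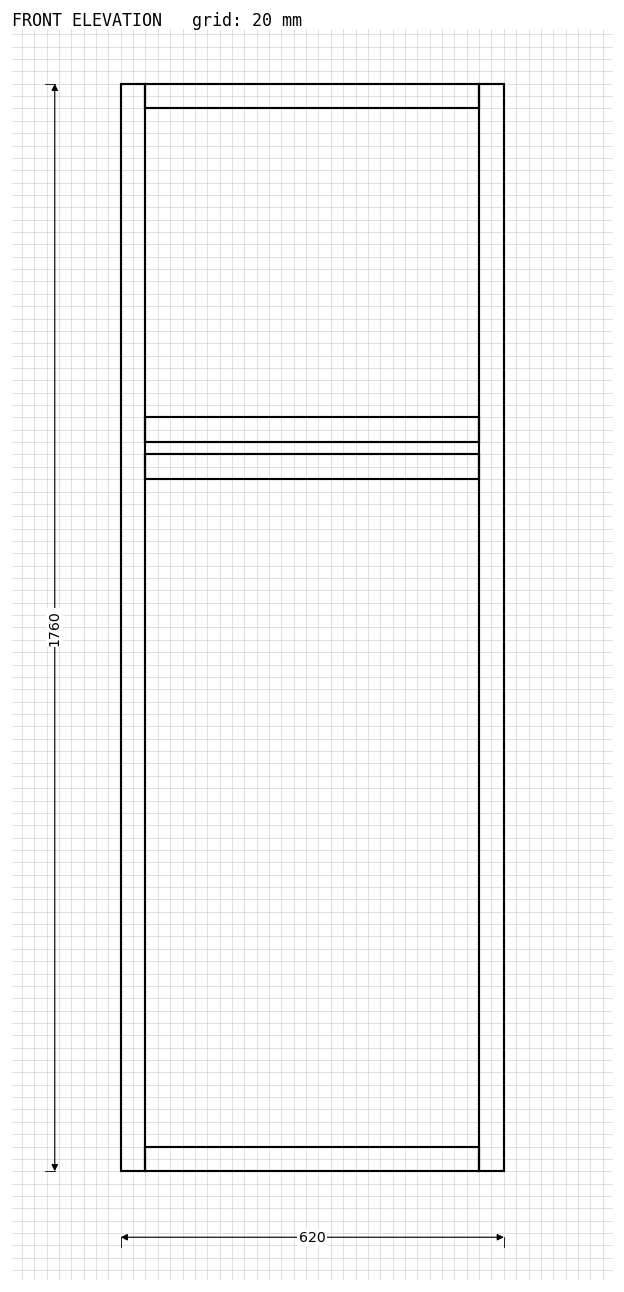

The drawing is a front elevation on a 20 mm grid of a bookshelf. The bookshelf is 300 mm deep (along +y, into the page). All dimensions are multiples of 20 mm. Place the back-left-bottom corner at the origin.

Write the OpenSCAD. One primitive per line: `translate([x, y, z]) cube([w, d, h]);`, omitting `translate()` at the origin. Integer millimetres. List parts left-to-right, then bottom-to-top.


cube([40, 300, 1760]);
translate([40, 0, 0]) cube([540, 300, 40]);
translate([40, 0, 1120]) cube([540, 300, 40]);
translate([40, 0, 1180]) cube([540, 300, 40]);
translate([40, 0, 1720]) cube([540, 300, 40]);
translate([580, 0, 0]) cube([40, 300, 1760]);


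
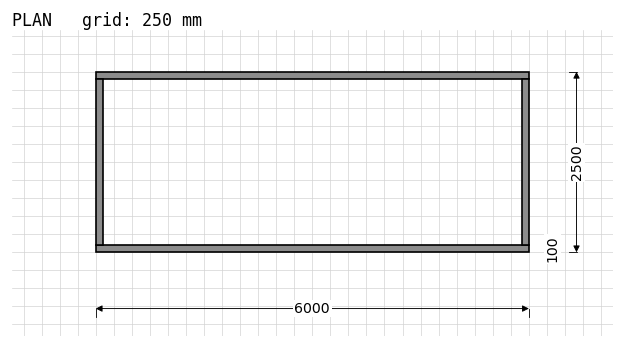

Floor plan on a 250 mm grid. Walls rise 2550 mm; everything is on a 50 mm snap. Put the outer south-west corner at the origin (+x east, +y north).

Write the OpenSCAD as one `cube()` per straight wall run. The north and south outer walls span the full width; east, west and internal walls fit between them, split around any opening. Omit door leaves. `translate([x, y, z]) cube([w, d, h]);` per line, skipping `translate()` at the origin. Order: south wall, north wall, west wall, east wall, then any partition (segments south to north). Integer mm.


cube([6000, 100, 2550]);
translate([0, 2400, 0]) cube([6000, 100, 2550]);
translate([0, 100, 0]) cube([100, 2300, 2550]);
translate([5900, 100, 0]) cube([100, 2300, 2550]);


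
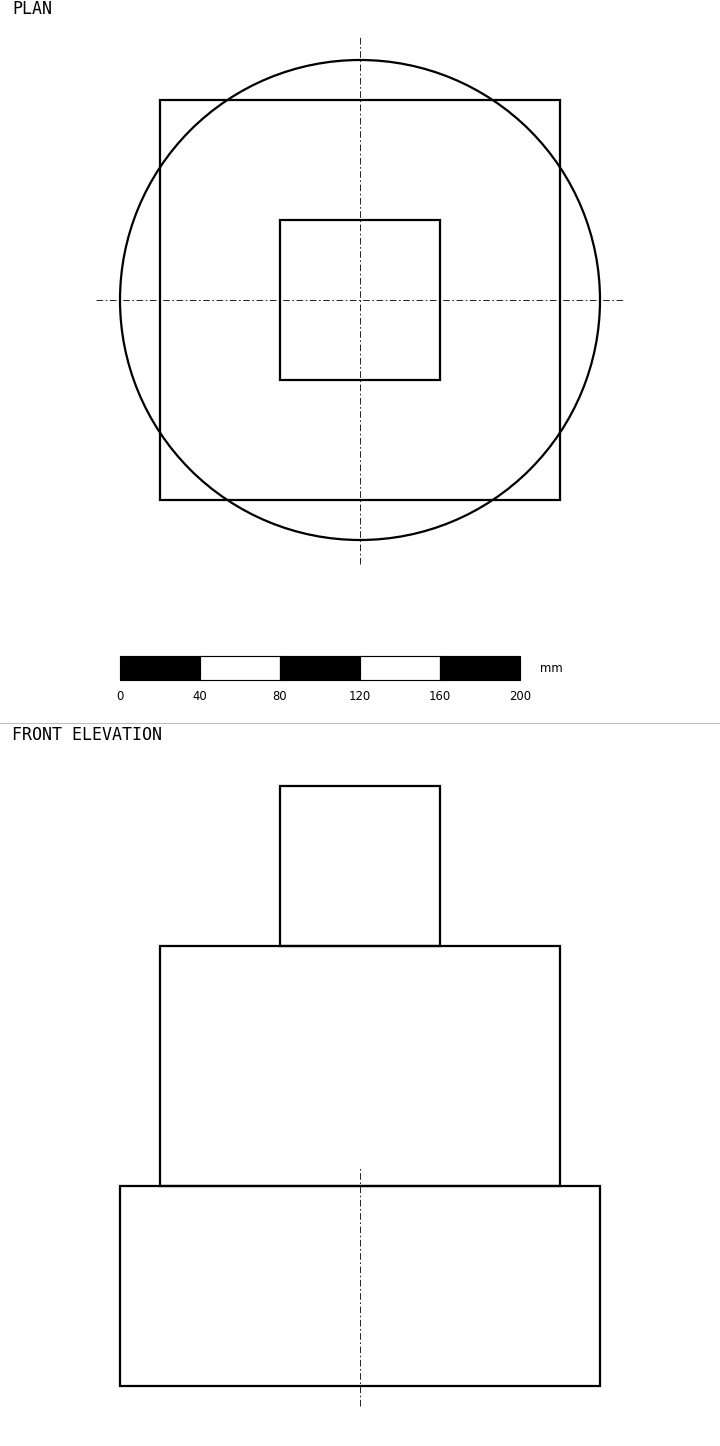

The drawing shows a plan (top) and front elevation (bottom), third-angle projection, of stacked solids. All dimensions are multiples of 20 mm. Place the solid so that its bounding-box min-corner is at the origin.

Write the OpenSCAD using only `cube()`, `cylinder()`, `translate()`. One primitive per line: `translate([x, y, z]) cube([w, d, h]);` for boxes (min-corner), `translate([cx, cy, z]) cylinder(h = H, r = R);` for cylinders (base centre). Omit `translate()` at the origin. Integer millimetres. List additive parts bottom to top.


translate([120, 120, 0]) cylinder(h = 100, r = 120);
translate([20, 20, 100]) cube([200, 200, 120]);
translate([80, 80, 220]) cube([80, 80, 80]);
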